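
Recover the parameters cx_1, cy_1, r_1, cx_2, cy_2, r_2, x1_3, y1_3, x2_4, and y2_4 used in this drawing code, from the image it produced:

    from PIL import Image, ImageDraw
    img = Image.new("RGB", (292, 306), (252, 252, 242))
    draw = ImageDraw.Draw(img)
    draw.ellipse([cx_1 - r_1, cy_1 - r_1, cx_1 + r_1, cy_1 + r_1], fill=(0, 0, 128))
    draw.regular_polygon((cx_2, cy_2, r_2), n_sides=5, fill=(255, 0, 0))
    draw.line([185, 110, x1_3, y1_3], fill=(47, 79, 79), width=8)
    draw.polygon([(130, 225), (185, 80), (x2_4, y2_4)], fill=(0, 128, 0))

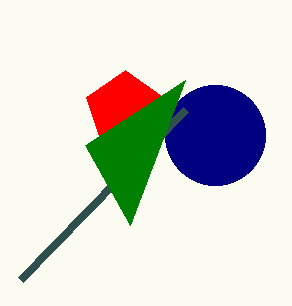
cx_1 = 215, cy_1 = 135, r_1 = 50, cx_2 = 125, cy_2 = 110, r_2 = 40, x1_3 = 20, y1_3 = 280, x2_4 = 85, y2_4 = 145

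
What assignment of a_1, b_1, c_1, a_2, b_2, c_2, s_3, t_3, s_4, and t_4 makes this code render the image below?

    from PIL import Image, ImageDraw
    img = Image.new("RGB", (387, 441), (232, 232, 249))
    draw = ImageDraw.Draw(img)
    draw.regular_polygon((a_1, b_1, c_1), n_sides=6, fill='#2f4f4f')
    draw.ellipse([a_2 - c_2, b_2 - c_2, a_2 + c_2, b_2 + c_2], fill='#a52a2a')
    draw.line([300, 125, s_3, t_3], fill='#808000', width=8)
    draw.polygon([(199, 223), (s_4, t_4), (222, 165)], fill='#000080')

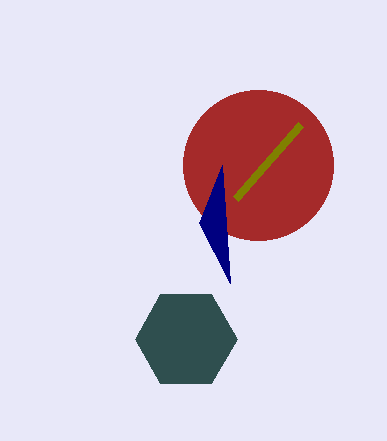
a_1 = 186
b_1 = 339
c_1 = 51
a_2 = 258
b_2 = 165
c_2 = 75
s_3 = 235
t_3 = 199
s_4 = 230
t_4 = 283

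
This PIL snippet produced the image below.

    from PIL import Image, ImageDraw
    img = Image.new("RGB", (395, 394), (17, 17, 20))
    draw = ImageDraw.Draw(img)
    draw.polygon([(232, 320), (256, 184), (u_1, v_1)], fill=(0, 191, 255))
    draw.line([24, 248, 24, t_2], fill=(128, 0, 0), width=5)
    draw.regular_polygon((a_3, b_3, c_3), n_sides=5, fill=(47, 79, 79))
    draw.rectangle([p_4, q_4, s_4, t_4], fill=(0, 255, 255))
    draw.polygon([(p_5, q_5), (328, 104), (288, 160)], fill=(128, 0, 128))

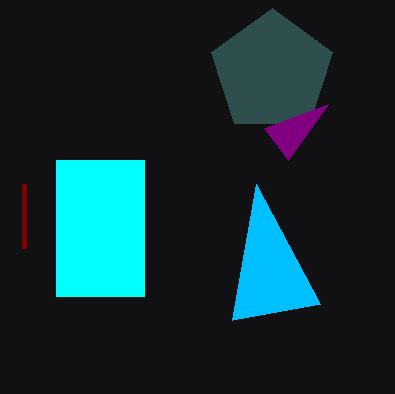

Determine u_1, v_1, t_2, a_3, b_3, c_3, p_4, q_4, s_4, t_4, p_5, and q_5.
u_1 = 320
v_1 = 304
t_2 = 184
a_3 = 272
b_3 = 72
c_3 = 64
p_4 = 56
q_4 = 160
s_4 = 144
t_4 = 296
p_5 = 264
q_5 = 128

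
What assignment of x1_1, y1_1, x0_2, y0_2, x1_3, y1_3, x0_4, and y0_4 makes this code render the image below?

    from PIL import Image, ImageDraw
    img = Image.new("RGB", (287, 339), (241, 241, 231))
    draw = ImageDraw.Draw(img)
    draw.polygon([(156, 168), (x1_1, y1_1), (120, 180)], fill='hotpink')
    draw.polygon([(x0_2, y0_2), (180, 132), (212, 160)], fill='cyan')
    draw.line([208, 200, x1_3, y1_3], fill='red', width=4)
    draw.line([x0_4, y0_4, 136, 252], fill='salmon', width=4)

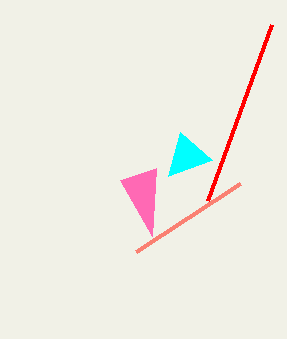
x1_1 = 152
y1_1 = 236
x0_2 = 168
y0_2 = 176
x1_3 = 272
y1_3 = 24
x0_4 = 240
y0_4 = 184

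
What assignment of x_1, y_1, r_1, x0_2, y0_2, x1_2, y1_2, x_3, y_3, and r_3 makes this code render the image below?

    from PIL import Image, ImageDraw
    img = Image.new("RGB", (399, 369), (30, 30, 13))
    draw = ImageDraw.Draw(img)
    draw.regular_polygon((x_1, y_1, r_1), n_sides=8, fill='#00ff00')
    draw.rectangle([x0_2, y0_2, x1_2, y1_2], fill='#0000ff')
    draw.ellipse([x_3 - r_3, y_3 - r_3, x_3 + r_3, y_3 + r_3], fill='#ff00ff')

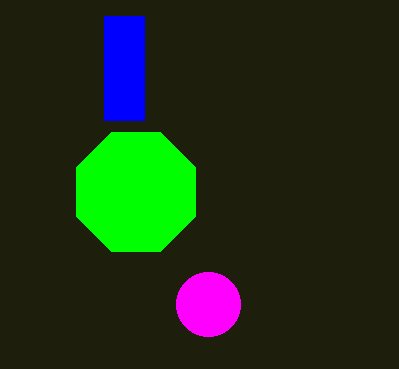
x_1 = 136, y_1 = 192, r_1 = 64, x0_2 = 104, y0_2 = 16, x1_2 = 144, y1_2 = 120, x_3 = 208, y_3 = 304, r_3 = 32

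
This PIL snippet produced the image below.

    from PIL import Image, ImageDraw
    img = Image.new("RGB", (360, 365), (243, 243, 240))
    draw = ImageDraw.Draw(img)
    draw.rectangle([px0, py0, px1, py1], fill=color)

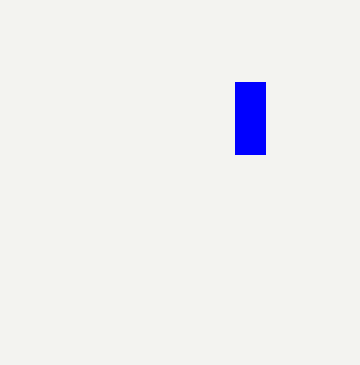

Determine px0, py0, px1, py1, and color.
px0 = 235, py0 = 82, px1 = 265, py1 = 154, color = 'blue'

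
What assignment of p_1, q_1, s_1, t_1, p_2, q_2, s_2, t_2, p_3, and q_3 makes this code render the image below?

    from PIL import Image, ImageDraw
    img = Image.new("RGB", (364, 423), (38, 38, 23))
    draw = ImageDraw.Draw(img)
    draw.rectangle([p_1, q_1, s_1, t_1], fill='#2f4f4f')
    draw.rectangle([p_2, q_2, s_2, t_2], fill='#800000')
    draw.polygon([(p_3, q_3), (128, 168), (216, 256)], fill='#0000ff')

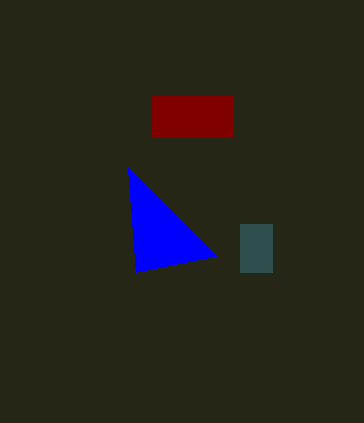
p_1 = 240; q_1 = 224; s_1 = 272; t_1 = 272; p_2 = 152; q_2 = 96; s_2 = 232; t_2 = 136; p_3 = 136; q_3 = 272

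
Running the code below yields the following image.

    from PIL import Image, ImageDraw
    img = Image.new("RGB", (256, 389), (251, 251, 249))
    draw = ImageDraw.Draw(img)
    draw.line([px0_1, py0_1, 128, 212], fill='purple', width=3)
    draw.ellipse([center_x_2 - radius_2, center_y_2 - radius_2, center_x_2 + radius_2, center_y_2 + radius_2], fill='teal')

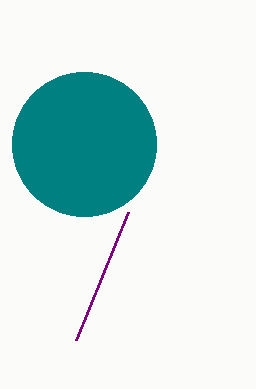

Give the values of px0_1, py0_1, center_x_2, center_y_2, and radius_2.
px0_1 = 76
py0_1 = 340
center_x_2 = 84
center_y_2 = 144
radius_2 = 72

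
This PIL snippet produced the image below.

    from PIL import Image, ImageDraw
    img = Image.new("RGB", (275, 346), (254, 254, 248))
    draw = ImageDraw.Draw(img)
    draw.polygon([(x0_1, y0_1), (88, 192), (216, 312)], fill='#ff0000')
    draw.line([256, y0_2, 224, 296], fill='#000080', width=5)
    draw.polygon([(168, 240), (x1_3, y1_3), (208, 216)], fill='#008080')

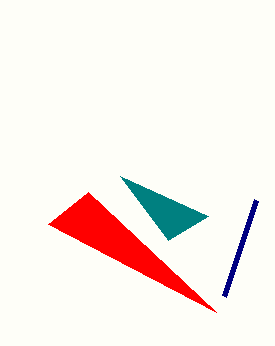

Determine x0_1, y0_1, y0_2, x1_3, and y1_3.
x0_1 = 48, y0_1 = 224, y0_2 = 200, x1_3 = 120, y1_3 = 176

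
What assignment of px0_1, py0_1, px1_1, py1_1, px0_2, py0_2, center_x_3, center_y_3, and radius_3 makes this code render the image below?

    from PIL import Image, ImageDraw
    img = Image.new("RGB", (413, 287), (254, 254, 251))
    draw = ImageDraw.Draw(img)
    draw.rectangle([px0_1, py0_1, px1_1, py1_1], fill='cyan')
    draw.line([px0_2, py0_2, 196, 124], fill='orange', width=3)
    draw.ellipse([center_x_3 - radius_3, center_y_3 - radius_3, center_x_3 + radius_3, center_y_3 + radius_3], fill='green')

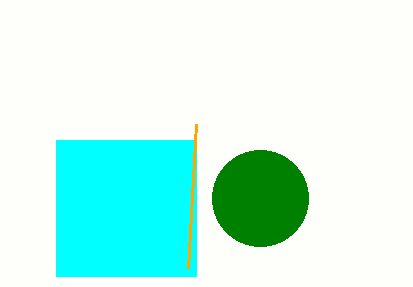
px0_1 = 56
py0_1 = 140
px1_1 = 196
py1_1 = 276
px0_2 = 188
py0_2 = 268
center_x_3 = 260
center_y_3 = 198
radius_3 = 48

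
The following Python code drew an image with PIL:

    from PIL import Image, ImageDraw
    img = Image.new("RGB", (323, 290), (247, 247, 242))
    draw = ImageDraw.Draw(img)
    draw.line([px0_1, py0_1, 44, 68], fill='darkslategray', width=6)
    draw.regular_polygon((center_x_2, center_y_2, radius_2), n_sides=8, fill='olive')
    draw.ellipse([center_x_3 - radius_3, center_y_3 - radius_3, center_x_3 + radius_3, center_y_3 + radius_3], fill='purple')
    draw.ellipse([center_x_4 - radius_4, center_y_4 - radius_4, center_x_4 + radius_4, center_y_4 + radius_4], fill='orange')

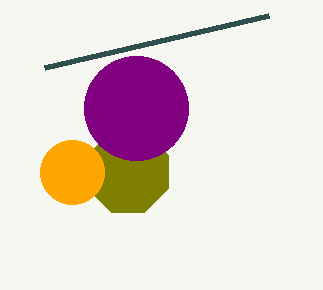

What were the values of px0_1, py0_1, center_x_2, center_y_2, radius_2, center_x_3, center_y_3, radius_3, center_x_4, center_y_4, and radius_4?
px0_1 = 268
py0_1 = 16
center_x_2 = 128
center_y_2 = 172
radius_2 = 44
center_x_3 = 136
center_y_3 = 108
radius_3 = 52
center_x_4 = 72
center_y_4 = 172
radius_4 = 32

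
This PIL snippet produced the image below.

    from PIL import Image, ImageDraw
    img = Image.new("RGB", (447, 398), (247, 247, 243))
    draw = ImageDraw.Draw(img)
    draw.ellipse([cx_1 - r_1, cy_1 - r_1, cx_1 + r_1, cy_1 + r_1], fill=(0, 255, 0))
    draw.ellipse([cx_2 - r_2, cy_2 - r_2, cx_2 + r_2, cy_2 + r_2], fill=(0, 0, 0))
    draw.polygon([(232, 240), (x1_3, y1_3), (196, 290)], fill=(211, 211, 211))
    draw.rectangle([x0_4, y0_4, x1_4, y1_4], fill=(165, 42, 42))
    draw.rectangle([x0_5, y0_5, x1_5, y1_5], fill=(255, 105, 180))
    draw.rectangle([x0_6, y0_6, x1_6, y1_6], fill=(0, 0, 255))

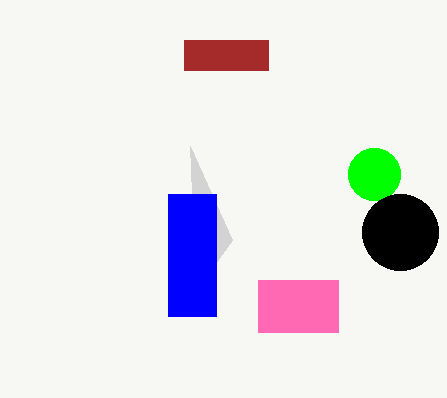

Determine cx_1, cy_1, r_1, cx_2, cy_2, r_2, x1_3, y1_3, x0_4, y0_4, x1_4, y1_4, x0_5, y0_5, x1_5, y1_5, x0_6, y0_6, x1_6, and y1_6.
cx_1 = 374
cy_1 = 174
r_1 = 26
cx_2 = 400
cy_2 = 232
r_2 = 38
x1_3 = 190
y1_3 = 146
x0_4 = 184
y0_4 = 40
x1_4 = 268
y1_4 = 70
x0_5 = 258
y0_5 = 280
x1_5 = 338
y1_5 = 332
x0_6 = 168
y0_6 = 194
x1_6 = 216
y1_6 = 316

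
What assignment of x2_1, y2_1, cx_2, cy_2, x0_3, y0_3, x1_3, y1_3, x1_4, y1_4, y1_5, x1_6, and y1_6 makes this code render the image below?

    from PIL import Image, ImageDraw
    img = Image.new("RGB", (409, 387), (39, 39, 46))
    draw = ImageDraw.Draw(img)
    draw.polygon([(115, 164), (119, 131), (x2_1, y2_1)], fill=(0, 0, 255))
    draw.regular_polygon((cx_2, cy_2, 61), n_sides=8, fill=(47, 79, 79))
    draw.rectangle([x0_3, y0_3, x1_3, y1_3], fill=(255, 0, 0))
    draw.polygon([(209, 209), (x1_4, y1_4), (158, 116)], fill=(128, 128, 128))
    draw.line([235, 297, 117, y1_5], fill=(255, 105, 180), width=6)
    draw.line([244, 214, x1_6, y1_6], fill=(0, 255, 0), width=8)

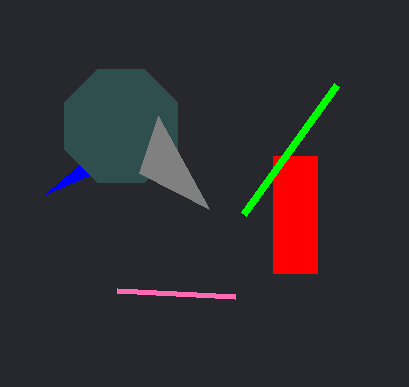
x2_1 = 44
y2_1 = 195
cx_2 = 121
cy_2 = 126
x0_3 = 273
y0_3 = 156
x1_3 = 317
y1_3 = 273
x1_4 = 139
y1_4 = 173
y1_5 = 291
x1_6 = 337
y1_6 = 85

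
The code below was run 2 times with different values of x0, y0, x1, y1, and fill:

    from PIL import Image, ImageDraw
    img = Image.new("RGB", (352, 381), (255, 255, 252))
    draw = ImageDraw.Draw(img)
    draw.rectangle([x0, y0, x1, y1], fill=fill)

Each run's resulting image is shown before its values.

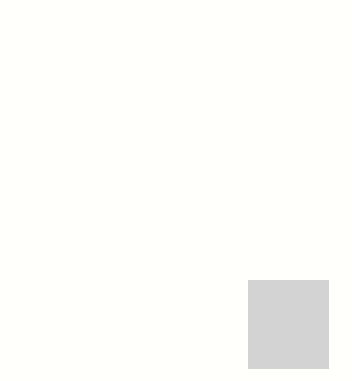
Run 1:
x0 = 248, y0 = 280, x1 = 328, y1 = 368, fill = 'lightgray'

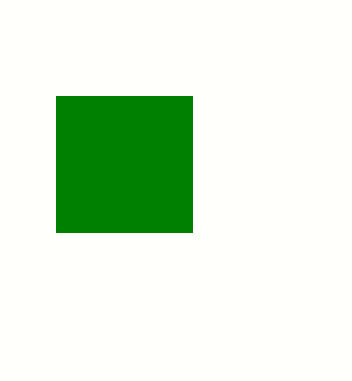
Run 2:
x0 = 56; y0 = 96; x1 = 192; y1 = 232; fill = 'green'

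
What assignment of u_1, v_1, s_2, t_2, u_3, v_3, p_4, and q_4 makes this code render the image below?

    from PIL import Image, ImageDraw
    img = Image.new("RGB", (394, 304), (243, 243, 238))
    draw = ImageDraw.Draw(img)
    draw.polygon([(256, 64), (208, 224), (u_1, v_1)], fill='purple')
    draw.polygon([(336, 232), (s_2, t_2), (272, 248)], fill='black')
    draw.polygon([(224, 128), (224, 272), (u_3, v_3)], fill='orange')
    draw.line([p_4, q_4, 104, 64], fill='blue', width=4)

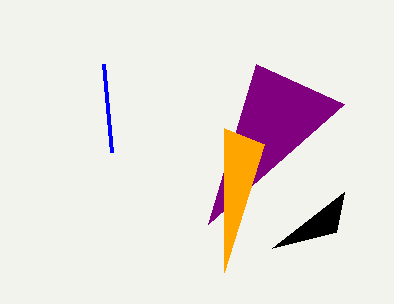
u_1 = 344, v_1 = 104, s_2 = 344, t_2 = 192, u_3 = 264, v_3 = 144, p_4 = 112, q_4 = 152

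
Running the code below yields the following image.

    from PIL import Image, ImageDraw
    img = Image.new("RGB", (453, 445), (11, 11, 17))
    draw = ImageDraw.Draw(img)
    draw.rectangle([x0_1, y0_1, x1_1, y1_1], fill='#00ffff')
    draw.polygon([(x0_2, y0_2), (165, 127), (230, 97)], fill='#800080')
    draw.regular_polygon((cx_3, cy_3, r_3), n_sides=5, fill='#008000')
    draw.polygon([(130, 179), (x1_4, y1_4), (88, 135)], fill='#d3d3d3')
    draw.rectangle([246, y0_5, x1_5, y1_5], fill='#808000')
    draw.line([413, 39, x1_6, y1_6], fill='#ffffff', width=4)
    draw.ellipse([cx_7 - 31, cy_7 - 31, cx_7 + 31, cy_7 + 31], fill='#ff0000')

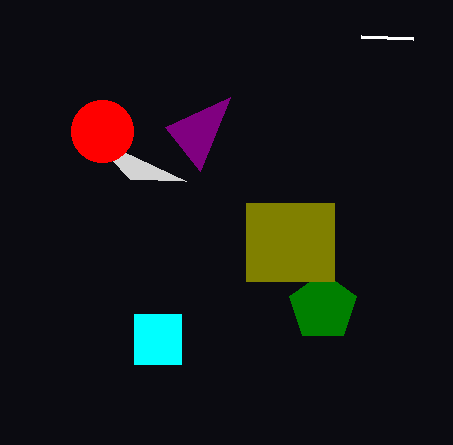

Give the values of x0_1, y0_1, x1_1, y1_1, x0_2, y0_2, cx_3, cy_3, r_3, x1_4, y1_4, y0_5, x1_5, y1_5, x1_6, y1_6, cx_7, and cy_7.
x0_1 = 134
y0_1 = 314
x1_1 = 181
y1_1 = 364
x0_2 = 200
y0_2 = 171
cx_3 = 323
cy_3 = 307
r_3 = 35
x1_4 = 186
y1_4 = 181
y0_5 = 203
x1_5 = 334
y1_5 = 281
x1_6 = 361
y1_6 = 37
cx_7 = 102
cy_7 = 131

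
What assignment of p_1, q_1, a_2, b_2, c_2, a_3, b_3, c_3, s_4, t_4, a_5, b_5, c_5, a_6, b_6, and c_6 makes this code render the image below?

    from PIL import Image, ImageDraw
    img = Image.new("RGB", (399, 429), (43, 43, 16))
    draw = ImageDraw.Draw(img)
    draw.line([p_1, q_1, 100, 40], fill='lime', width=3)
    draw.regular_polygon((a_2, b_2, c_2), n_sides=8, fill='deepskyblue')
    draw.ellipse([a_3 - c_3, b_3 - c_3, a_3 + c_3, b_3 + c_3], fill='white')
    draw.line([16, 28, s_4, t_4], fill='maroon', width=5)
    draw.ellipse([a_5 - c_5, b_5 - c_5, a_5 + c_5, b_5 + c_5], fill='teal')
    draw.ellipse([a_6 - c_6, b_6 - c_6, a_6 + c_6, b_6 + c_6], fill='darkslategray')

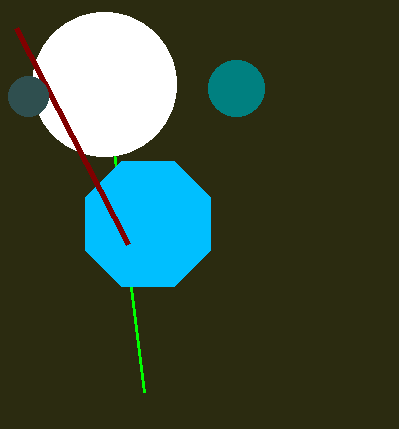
p_1 = 144; q_1 = 392; a_2 = 148; b_2 = 224; c_2 = 68; a_3 = 104; b_3 = 84; c_3 = 72; s_4 = 128; t_4 = 244; a_5 = 236; b_5 = 88; c_5 = 28; a_6 = 28; b_6 = 96; c_6 = 20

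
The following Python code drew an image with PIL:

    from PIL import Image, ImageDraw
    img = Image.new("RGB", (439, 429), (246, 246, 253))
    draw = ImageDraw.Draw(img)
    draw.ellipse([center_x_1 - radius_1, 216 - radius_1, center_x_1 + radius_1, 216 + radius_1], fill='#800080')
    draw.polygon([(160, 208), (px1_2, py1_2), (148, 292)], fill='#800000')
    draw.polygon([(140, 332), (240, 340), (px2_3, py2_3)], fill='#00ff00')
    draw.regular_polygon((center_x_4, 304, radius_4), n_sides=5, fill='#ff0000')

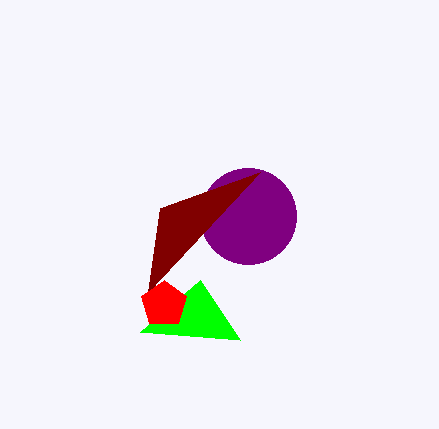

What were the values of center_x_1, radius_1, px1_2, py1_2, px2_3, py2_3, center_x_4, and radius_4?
center_x_1 = 248; radius_1 = 48; px1_2 = 260; py1_2 = 172; px2_3 = 200; py2_3 = 280; center_x_4 = 164; radius_4 = 24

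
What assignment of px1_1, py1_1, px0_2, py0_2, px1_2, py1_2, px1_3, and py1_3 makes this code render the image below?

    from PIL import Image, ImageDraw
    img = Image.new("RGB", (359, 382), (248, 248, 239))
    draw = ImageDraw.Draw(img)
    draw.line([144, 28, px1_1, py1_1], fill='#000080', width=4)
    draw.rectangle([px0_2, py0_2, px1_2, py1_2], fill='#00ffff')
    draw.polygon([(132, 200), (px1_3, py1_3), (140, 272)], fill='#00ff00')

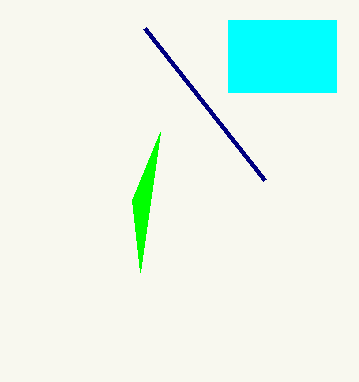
px1_1 = 264
py1_1 = 180
px0_2 = 228
py0_2 = 20
px1_2 = 336
py1_2 = 92
px1_3 = 160
py1_3 = 132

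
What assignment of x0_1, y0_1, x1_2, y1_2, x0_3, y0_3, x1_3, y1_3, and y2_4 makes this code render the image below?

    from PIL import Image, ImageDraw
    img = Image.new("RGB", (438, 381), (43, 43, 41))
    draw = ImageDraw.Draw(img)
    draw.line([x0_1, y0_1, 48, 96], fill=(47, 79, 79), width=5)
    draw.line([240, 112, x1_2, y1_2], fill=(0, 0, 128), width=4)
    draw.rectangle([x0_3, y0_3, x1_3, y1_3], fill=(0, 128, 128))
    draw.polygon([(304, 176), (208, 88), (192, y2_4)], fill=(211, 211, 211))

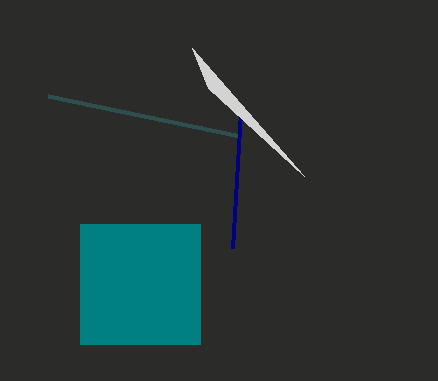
x0_1 = 240
y0_1 = 136
x1_2 = 232
y1_2 = 248
x0_3 = 80
y0_3 = 224
x1_3 = 200
y1_3 = 344
y2_4 = 48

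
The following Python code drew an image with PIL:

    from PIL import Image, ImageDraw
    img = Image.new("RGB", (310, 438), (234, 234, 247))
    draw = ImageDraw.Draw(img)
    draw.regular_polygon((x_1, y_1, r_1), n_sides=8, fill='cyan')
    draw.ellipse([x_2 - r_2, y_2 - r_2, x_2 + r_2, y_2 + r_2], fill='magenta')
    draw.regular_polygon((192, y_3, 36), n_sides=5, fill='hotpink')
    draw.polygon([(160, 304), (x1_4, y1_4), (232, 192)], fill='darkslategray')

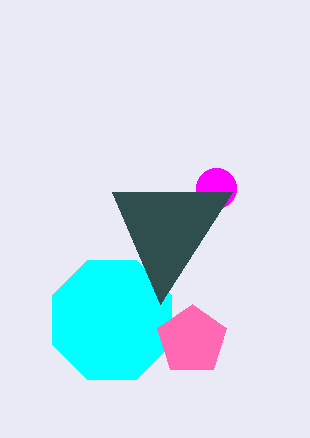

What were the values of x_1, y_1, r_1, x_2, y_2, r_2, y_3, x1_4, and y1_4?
x_1 = 112; y_1 = 320; r_1 = 64; x_2 = 216; y_2 = 188; r_2 = 20; y_3 = 340; x1_4 = 112; y1_4 = 192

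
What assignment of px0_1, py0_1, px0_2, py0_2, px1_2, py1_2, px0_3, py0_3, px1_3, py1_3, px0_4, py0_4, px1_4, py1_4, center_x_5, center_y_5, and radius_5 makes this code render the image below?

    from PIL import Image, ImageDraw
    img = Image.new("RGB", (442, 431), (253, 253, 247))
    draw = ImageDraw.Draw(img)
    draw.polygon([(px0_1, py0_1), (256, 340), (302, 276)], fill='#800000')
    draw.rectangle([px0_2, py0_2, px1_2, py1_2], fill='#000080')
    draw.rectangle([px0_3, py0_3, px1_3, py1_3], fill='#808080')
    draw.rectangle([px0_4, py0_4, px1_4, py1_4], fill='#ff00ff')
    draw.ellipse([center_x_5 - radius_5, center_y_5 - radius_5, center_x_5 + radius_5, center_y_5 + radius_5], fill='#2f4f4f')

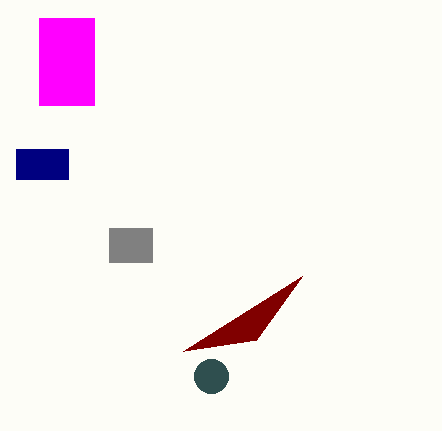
px0_1 = 183, py0_1 = 351, px0_2 = 16, py0_2 = 149, px1_2 = 68, py1_2 = 179, px0_3 = 109, py0_3 = 228, px1_3 = 152, py1_3 = 262, px0_4 = 39, py0_4 = 18, px1_4 = 94, py1_4 = 105, center_x_5 = 211, center_y_5 = 376, radius_5 = 17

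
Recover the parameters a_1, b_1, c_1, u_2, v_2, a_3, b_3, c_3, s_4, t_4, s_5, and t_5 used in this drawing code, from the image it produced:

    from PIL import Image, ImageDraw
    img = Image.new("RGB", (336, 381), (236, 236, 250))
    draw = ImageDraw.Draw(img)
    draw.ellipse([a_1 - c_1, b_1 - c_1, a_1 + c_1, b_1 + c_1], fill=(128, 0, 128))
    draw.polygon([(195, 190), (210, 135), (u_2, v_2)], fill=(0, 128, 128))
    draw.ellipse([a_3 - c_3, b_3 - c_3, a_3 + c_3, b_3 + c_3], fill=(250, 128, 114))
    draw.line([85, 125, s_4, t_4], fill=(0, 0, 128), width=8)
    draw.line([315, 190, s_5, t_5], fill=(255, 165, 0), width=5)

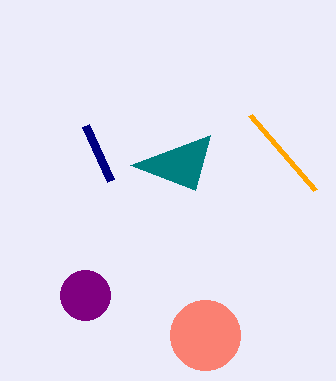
a_1 = 85
b_1 = 295
c_1 = 25
u_2 = 130
v_2 = 165
a_3 = 205
b_3 = 335
c_3 = 35
s_4 = 110
t_4 = 180
s_5 = 250
t_5 = 115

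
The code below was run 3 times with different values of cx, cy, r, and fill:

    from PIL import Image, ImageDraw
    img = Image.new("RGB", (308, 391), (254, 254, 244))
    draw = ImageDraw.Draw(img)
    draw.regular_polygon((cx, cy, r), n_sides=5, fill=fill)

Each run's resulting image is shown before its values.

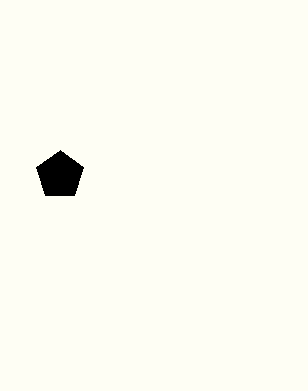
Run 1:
cx = 60, cy = 175, r = 25, fill = 'black'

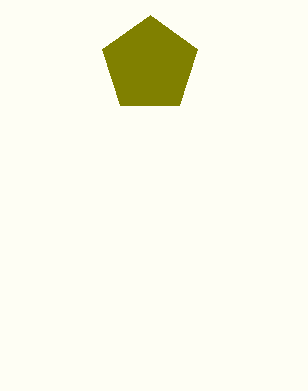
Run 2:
cx = 150, cy = 65, r = 50, fill = 'olive'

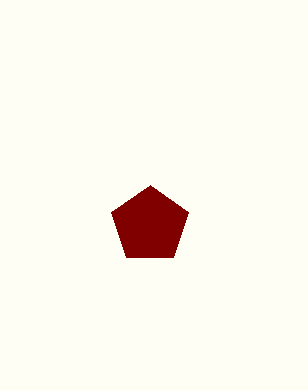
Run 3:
cx = 150
cy = 225
r = 40
fill = 'maroon'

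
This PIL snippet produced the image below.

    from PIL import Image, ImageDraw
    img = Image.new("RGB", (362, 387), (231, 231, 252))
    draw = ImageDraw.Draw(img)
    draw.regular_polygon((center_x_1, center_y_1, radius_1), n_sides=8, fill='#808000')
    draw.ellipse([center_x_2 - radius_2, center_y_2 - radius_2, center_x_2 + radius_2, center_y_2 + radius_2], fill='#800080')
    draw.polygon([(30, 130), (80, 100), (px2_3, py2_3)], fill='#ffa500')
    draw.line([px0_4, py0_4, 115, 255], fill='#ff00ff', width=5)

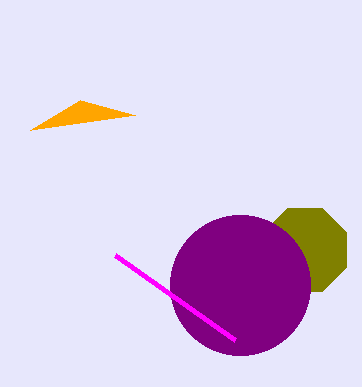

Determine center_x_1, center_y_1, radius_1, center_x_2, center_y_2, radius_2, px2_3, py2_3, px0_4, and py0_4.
center_x_1 = 305; center_y_1 = 250; radius_1 = 45; center_x_2 = 240; center_y_2 = 285; radius_2 = 70; px2_3 = 135; py2_3 = 115; px0_4 = 235; py0_4 = 340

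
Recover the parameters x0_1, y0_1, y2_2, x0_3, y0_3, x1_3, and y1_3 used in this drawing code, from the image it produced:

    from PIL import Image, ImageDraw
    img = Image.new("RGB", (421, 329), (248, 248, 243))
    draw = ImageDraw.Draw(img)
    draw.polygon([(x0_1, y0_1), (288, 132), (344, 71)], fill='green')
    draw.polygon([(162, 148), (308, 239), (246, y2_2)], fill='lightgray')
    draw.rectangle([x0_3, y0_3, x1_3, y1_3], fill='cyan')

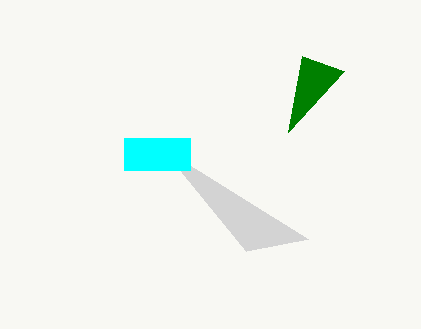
x0_1 = 302
y0_1 = 56
y2_2 = 251
x0_3 = 124
y0_3 = 138
x1_3 = 190
y1_3 = 170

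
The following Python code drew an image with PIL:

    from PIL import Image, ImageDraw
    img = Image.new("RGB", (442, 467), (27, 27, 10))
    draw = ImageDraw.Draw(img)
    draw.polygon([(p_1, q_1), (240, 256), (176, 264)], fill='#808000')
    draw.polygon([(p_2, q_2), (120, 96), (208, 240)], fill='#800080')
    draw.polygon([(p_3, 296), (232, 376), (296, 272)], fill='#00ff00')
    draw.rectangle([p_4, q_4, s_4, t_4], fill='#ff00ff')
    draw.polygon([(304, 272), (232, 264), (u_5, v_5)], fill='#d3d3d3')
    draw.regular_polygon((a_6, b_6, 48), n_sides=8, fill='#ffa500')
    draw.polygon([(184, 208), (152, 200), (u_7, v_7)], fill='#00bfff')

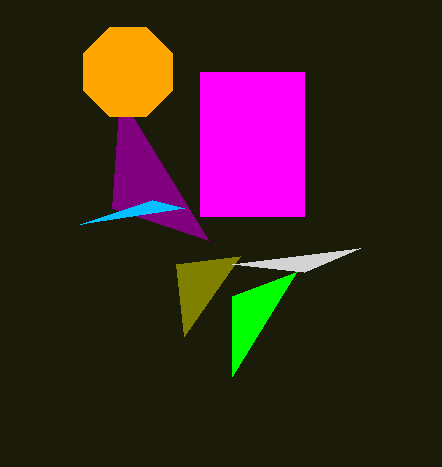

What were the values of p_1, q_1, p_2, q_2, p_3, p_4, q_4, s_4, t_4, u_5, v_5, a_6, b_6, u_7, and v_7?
p_1 = 184
q_1 = 336
p_2 = 112
q_2 = 208
p_3 = 232
p_4 = 200
q_4 = 72
s_4 = 304
t_4 = 216
u_5 = 360
v_5 = 248
a_6 = 128
b_6 = 72
u_7 = 80
v_7 = 224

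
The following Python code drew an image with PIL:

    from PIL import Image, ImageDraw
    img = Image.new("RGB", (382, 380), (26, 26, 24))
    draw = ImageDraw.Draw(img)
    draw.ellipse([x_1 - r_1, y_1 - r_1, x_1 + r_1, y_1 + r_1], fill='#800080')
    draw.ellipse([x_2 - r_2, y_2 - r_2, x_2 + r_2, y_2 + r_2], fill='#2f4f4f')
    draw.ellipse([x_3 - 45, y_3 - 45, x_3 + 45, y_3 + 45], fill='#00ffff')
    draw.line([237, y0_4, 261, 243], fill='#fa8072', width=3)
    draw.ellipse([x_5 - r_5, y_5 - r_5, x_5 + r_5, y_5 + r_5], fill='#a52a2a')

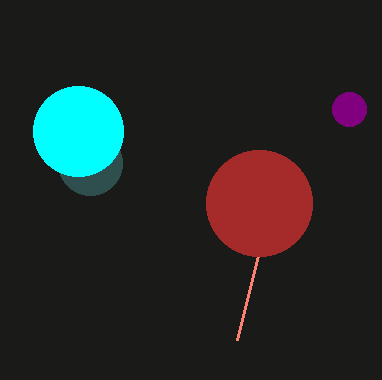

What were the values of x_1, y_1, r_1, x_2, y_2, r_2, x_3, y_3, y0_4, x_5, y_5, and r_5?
x_1 = 349; y_1 = 109; r_1 = 17; x_2 = 90; y_2 = 163; r_2 = 32; x_3 = 78; y_3 = 131; y0_4 = 340; x_5 = 259; y_5 = 203; r_5 = 53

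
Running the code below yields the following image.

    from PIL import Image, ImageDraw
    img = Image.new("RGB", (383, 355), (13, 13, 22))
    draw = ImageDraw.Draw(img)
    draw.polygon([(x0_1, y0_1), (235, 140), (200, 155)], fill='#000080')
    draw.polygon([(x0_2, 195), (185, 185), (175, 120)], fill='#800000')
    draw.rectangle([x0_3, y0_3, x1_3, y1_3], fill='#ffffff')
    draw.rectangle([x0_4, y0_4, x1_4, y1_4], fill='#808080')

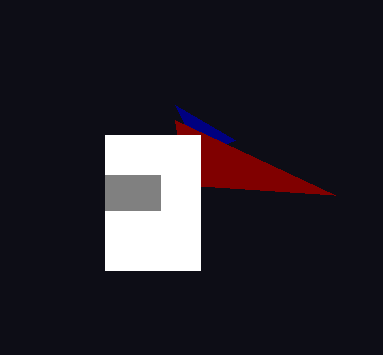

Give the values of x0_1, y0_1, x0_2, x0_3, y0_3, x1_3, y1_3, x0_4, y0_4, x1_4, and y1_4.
x0_1 = 175; y0_1 = 105; x0_2 = 335; x0_3 = 105; y0_3 = 135; x1_3 = 200; y1_3 = 270; x0_4 = 105; y0_4 = 175; x1_4 = 160; y1_4 = 210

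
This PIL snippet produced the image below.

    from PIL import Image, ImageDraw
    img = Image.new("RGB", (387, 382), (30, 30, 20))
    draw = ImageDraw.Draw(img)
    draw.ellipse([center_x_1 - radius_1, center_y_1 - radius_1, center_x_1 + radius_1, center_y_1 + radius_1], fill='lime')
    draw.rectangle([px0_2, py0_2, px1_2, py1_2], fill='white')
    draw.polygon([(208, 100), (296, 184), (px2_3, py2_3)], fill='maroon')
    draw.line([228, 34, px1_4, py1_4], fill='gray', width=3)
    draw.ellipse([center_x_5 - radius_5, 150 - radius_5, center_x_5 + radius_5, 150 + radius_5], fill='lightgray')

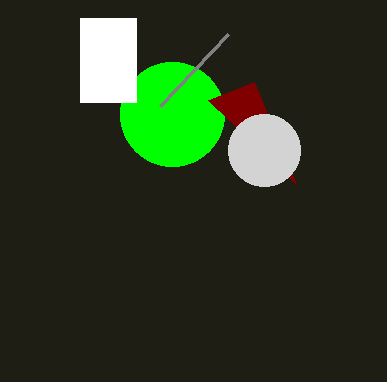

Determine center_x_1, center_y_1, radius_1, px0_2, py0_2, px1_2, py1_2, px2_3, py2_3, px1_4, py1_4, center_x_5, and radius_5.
center_x_1 = 172, center_y_1 = 114, radius_1 = 52, px0_2 = 80, py0_2 = 18, px1_2 = 136, py1_2 = 102, px2_3 = 254, py2_3 = 82, px1_4 = 160, py1_4 = 106, center_x_5 = 264, radius_5 = 36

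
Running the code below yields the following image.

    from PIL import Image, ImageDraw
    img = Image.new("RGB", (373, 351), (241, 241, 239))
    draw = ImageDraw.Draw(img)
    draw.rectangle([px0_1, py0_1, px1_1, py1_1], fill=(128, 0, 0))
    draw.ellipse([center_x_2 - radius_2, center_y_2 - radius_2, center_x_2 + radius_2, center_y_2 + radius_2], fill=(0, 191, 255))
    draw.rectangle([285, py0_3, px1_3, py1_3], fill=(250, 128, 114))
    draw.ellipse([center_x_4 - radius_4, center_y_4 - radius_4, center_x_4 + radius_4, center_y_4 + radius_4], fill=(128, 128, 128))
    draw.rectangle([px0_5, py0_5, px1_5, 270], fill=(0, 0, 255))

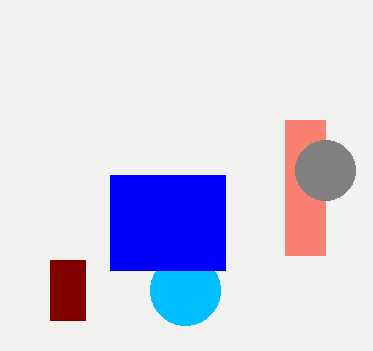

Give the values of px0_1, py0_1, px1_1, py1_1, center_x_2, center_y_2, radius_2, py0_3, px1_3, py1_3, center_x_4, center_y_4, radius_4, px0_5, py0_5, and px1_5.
px0_1 = 50
py0_1 = 260
px1_1 = 85
py1_1 = 320
center_x_2 = 185
center_y_2 = 290
radius_2 = 35
py0_3 = 120
px1_3 = 325
py1_3 = 255
center_x_4 = 325
center_y_4 = 170
radius_4 = 30
px0_5 = 110
py0_5 = 175
px1_5 = 225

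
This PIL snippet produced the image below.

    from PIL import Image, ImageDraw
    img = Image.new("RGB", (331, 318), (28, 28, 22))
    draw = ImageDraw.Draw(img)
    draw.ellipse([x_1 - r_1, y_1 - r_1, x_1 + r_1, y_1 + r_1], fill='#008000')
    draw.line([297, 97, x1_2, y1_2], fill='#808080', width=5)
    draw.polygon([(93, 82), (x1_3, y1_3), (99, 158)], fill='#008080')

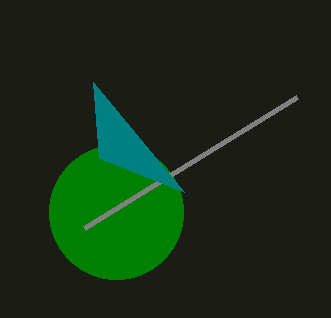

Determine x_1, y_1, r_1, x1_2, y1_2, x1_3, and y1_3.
x_1 = 116, y_1 = 212, r_1 = 67, x1_2 = 84, y1_2 = 228, x1_3 = 184, y1_3 = 192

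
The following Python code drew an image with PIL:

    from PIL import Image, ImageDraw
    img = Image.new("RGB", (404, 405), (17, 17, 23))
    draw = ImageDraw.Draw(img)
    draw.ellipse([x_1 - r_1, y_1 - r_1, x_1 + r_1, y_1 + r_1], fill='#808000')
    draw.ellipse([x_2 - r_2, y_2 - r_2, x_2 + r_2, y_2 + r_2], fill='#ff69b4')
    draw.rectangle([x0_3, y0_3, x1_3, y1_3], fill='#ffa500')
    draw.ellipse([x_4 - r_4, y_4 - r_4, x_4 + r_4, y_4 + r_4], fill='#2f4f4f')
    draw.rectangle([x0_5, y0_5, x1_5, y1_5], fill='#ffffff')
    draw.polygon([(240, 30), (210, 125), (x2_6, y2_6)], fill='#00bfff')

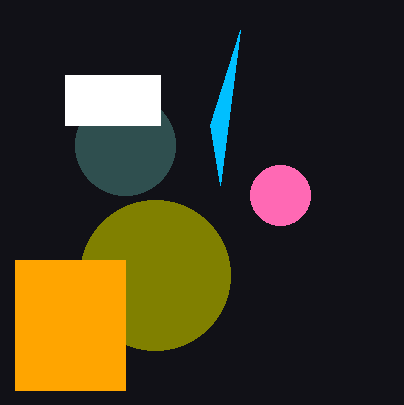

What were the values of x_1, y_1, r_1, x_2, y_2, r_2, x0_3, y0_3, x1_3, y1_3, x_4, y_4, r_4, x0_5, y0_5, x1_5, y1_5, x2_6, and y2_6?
x_1 = 155, y_1 = 275, r_1 = 75, x_2 = 280, y_2 = 195, r_2 = 30, x0_3 = 15, y0_3 = 260, x1_3 = 125, y1_3 = 390, x_4 = 125, y_4 = 145, r_4 = 50, x0_5 = 65, y0_5 = 75, x1_5 = 160, y1_5 = 125, x2_6 = 220, y2_6 = 185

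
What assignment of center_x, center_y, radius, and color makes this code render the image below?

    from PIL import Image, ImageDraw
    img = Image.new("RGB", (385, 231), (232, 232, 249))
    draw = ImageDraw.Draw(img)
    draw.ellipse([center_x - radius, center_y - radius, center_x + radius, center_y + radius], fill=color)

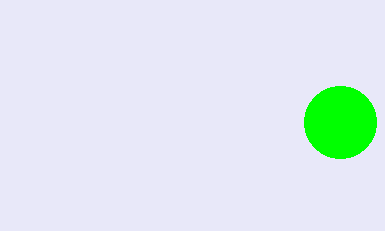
center_x = 340
center_y = 122
radius = 36
color = 'lime'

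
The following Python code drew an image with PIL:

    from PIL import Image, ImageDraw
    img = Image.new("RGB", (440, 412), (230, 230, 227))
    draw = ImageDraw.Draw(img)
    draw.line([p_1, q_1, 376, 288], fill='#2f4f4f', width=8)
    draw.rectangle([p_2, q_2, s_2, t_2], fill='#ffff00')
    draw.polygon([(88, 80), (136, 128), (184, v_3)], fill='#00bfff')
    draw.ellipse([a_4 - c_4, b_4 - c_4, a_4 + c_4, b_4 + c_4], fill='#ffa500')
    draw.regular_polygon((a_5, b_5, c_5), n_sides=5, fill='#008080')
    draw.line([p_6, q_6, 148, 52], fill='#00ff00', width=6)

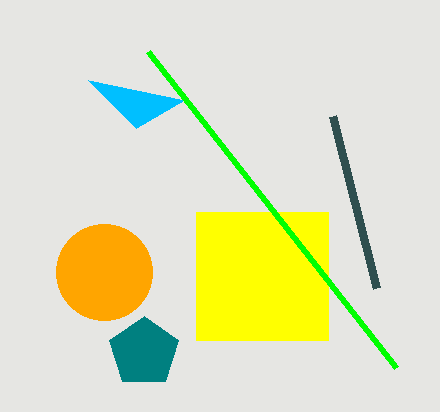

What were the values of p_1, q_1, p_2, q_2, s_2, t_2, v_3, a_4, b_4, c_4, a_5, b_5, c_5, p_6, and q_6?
p_1 = 332
q_1 = 116
p_2 = 196
q_2 = 212
s_2 = 328
t_2 = 340
v_3 = 100
a_4 = 104
b_4 = 272
c_4 = 48
a_5 = 144
b_5 = 352
c_5 = 36
p_6 = 396
q_6 = 368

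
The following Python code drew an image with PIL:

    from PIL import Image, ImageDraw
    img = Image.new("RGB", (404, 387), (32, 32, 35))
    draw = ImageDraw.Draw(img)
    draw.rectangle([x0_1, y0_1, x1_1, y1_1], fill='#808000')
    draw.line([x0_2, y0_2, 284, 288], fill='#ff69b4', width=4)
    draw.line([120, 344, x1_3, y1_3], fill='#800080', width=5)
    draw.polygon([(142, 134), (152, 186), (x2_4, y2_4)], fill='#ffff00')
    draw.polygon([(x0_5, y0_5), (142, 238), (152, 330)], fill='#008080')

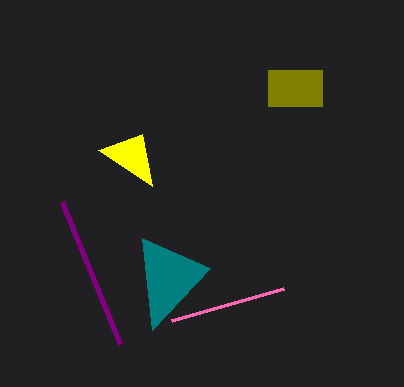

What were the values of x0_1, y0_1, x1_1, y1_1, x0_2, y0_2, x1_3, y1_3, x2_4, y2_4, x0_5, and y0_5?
x0_1 = 268
y0_1 = 70
x1_1 = 322
y1_1 = 106
x0_2 = 172
y0_2 = 320
x1_3 = 62
y1_3 = 202
x2_4 = 98
y2_4 = 150
x0_5 = 210
y0_5 = 268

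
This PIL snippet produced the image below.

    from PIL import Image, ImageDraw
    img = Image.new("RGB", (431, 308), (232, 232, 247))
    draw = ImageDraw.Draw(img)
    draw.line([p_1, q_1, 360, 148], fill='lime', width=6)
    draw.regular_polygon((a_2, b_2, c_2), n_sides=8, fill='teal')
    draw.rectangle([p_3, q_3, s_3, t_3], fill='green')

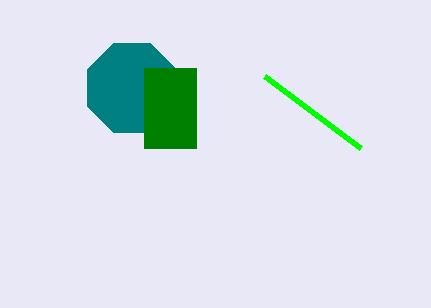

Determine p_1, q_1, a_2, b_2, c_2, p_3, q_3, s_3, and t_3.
p_1 = 264
q_1 = 76
a_2 = 132
b_2 = 88
c_2 = 48
p_3 = 144
q_3 = 68
s_3 = 196
t_3 = 148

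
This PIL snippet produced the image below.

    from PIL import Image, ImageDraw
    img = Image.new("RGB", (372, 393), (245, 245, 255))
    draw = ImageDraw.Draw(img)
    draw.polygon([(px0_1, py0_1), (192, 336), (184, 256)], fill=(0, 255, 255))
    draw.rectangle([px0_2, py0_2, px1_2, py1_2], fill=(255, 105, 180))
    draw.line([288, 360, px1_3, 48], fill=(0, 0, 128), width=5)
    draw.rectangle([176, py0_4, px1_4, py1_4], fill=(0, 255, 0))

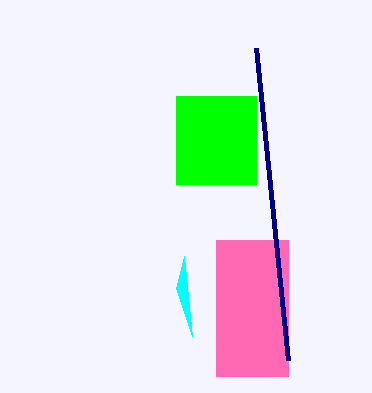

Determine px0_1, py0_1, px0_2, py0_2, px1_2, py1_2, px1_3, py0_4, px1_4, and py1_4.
px0_1 = 176, py0_1 = 288, px0_2 = 216, py0_2 = 240, px1_2 = 288, py1_2 = 376, px1_3 = 256, py0_4 = 96, px1_4 = 256, py1_4 = 184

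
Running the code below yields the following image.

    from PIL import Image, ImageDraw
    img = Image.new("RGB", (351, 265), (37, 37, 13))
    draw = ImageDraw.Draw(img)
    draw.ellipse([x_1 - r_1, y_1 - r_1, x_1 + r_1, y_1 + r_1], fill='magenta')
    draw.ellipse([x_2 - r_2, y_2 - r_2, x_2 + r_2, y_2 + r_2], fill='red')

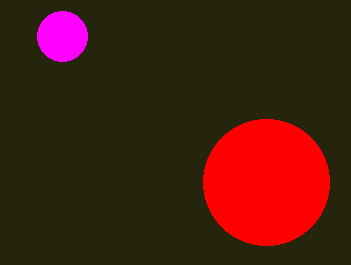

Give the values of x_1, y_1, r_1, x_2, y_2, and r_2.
x_1 = 62, y_1 = 36, r_1 = 25, x_2 = 266, y_2 = 182, r_2 = 63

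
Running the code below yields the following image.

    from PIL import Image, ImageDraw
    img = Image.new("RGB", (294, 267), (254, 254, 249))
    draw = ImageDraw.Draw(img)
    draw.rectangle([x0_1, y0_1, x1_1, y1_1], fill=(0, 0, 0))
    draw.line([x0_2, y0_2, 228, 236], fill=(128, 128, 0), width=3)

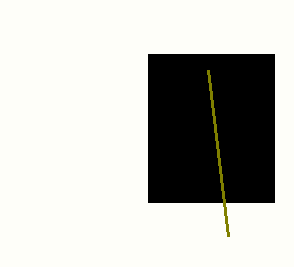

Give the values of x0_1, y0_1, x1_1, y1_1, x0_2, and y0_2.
x0_1 = 148; y0_1 = 54; x1_1 = 274; y1_1 = 202; x0_2 = 208; y0_2 = 70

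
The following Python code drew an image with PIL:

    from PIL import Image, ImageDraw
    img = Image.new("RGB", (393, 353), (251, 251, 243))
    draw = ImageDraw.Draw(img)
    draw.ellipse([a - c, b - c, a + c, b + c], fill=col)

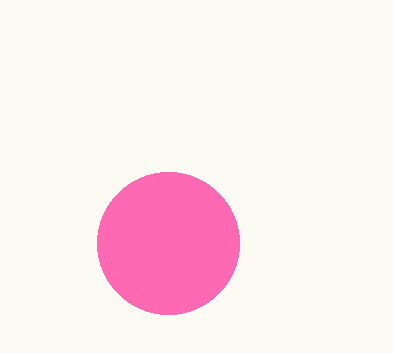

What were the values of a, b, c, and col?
a = 168
b = 243
c = 71
col = 'hotpink'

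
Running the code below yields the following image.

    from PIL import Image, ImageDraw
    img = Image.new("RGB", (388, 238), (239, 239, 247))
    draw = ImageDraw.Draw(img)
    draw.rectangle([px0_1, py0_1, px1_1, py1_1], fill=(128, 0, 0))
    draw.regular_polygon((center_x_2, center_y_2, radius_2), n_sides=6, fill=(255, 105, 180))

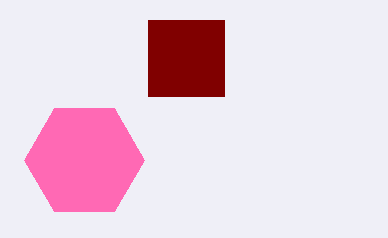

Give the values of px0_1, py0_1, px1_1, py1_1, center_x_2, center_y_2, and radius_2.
px0_1 = 148; py0_1 = 20; px1_1 = 224; py1_1 = 96; center_x_2 = 84; center_y_2 = 160; radius_2 = 60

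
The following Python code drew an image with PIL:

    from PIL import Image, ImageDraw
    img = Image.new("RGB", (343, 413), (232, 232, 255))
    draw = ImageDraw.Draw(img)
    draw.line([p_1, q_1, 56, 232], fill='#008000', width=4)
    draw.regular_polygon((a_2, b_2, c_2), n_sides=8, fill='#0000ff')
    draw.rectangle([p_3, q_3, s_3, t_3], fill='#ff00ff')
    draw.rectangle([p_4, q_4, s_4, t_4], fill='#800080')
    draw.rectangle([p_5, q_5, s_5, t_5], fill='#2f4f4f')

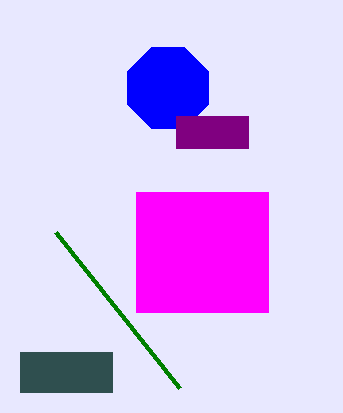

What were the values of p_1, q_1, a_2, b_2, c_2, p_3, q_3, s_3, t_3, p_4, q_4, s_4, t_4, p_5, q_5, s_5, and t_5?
p_1 = 180
q_1 = 388
a_2 = 168
b_2 = 88
c_2 = 44
p_3 = 136
q_3 = 192
s_3 = 268
t_3 = 312
p_4 = 176
q_4 = 116
s_4 = 248
t_4 = 148
p_5 = 20
q_5 = 352
s_5 = 112
t_5 = 392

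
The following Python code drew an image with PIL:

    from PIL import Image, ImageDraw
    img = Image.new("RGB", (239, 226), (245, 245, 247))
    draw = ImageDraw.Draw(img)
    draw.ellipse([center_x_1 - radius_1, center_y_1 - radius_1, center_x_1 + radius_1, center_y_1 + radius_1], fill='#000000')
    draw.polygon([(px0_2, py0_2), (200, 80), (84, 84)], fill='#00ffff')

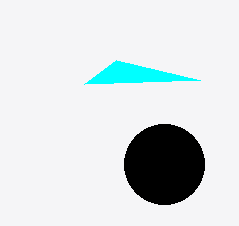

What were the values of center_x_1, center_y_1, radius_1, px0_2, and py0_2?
center_x_1 = 164; center_y_1 = 164; radius_1 = 40; px0_2 = 116; py0_2 = 60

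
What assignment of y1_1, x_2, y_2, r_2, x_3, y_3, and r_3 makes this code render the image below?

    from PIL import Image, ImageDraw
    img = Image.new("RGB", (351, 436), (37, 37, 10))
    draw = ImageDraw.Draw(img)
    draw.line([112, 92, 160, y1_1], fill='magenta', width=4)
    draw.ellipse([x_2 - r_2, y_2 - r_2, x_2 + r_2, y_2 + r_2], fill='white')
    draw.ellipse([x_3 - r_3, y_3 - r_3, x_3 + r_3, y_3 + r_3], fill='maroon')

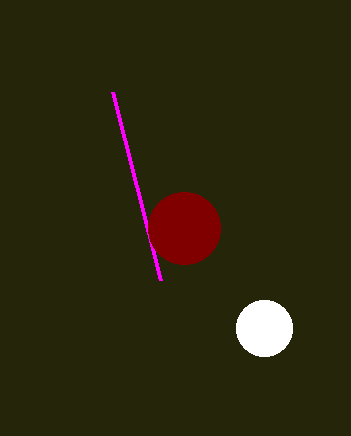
y1_1 = 280; x_2 = 264; y_2 = 328; r_2 = 28; x_3 = 184; y_3 = 228; r_3 = 36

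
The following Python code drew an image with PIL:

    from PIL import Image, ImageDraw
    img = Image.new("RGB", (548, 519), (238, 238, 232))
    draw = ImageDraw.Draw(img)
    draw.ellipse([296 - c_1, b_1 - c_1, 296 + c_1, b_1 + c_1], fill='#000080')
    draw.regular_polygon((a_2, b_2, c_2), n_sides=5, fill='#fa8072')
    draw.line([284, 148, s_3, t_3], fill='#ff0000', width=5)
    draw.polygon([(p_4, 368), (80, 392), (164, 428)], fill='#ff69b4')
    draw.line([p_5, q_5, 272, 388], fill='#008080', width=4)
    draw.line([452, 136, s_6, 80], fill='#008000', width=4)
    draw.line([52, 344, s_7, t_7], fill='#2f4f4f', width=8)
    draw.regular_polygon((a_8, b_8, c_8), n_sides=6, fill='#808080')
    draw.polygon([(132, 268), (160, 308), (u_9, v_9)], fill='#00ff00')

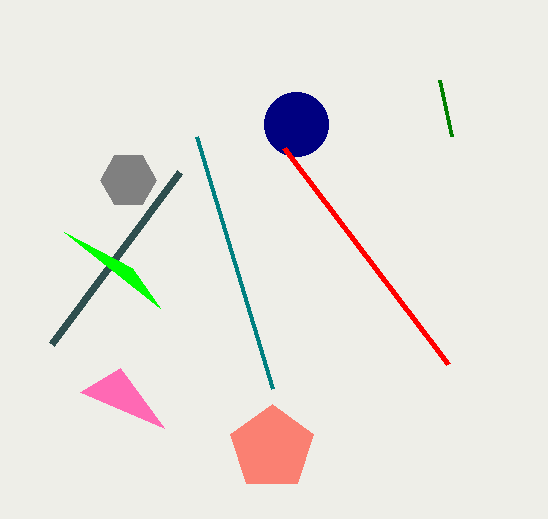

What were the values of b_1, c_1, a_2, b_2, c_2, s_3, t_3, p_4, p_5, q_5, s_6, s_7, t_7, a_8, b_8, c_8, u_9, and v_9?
b_1 = 124
c_1 = 32
a_2 = 272
b_2 = 448
c_2 = 44
s_3 = 448
t_3 = 364
p_4 = 120
p_5 = 196
q_5 = 136
s_6 = 440
s_7 = 180
t_7 = 172
a_8 = 128
b_8 = 180
c_8 = 28
u_9 = 64
v_9 = 232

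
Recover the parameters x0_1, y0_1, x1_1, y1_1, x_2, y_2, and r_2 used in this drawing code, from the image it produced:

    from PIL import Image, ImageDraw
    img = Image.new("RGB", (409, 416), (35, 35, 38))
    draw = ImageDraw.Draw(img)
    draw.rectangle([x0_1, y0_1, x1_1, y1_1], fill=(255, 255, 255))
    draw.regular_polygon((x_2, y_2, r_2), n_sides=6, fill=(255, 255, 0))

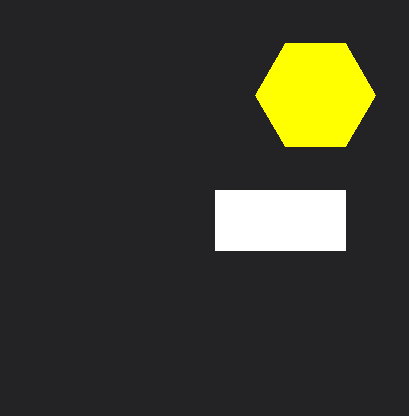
x0_1 = 215, y0_1 = 190, x1_1 = 345, y1_1 = 250, x_2 = 315, y_2 = 95, r_2 = 60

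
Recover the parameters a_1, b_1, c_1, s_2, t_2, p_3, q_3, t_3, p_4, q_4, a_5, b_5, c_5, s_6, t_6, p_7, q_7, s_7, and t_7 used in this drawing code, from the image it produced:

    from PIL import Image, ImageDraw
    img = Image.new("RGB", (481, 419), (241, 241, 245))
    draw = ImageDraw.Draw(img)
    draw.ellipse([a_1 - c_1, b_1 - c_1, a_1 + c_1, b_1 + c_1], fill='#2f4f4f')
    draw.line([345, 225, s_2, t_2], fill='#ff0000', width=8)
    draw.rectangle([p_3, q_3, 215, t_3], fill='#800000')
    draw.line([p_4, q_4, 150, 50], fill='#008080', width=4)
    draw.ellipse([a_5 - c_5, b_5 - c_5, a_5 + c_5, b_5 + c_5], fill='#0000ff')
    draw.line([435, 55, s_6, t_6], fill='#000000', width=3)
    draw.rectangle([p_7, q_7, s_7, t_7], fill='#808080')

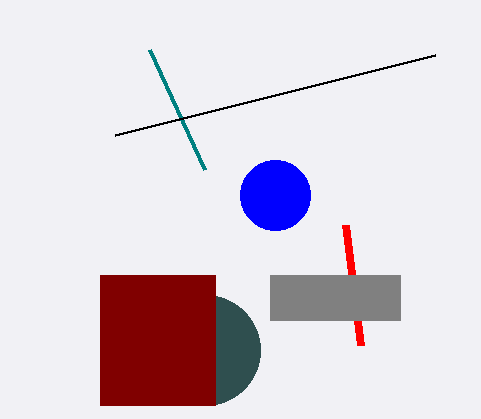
a_1 = 205
b_1 = 350
c_1 = 55
s_2 = 360
t_2 = 345
p_3 = 100
q_3 = 275
t_3 = 405
p_4 = 205
q_4 = 170
a_5 = 275
b_5 = 195
c_5 = 35
s_6 = 115
t_6 = 135
p_7 = 270
q_7 = 275
s_7 = 400
t_7 = 320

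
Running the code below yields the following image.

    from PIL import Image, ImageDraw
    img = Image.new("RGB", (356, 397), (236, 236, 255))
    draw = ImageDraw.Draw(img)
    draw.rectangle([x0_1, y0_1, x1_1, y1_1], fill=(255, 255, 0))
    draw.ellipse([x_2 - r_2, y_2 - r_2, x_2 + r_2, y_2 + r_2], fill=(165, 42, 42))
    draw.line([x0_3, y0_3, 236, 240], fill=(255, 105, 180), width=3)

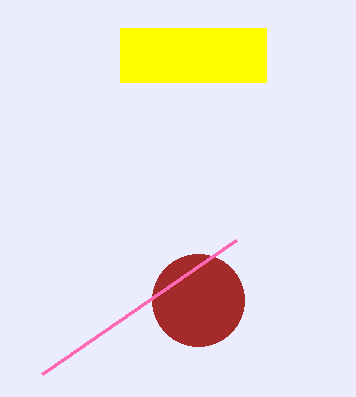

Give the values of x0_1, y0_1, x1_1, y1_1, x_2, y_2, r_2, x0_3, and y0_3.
x0_1 = 120, y0_1 = 28, x1_1 = 266, y1_1 = 82, x_2 = 198, y_2 = 300, r_2 = 46, x0_3 = 42, y0_3 = 374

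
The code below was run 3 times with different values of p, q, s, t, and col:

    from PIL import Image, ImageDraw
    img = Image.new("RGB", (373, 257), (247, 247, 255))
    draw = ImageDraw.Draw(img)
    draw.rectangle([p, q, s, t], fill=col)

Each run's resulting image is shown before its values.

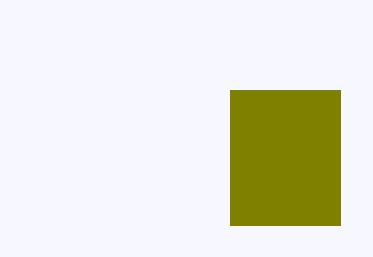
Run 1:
p = 230, q = 90, s = 340, t = 225, col = 'olive'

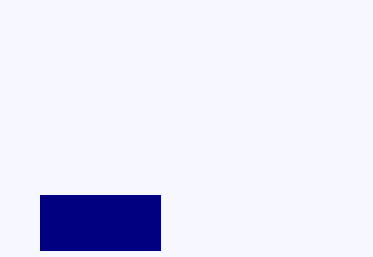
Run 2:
p = 40; q = 195; s = 160; t = 250; col = 'navy'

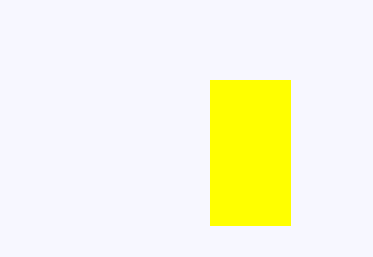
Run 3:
p = 210
q = 80
s = 290
t = 225
col = 'yellow'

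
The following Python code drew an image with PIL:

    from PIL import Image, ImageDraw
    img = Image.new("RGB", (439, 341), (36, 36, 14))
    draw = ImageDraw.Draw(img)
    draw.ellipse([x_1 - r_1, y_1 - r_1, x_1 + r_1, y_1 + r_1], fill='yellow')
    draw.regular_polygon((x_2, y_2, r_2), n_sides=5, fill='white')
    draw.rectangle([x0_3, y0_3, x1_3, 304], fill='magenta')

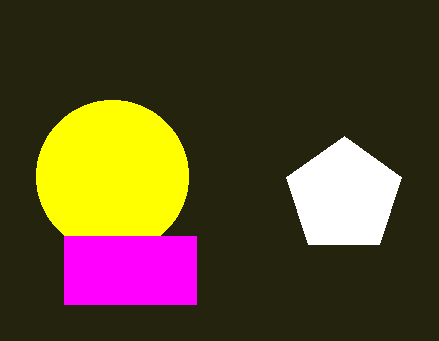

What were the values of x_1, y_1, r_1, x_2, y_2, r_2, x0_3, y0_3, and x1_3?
x_1 = 112; y_1 = 176; r_1 = 76; x_2 = 344; y_2 = 196; r_2 = 60; x0_3 = 64; y0_3 = 236; x1_3 = 196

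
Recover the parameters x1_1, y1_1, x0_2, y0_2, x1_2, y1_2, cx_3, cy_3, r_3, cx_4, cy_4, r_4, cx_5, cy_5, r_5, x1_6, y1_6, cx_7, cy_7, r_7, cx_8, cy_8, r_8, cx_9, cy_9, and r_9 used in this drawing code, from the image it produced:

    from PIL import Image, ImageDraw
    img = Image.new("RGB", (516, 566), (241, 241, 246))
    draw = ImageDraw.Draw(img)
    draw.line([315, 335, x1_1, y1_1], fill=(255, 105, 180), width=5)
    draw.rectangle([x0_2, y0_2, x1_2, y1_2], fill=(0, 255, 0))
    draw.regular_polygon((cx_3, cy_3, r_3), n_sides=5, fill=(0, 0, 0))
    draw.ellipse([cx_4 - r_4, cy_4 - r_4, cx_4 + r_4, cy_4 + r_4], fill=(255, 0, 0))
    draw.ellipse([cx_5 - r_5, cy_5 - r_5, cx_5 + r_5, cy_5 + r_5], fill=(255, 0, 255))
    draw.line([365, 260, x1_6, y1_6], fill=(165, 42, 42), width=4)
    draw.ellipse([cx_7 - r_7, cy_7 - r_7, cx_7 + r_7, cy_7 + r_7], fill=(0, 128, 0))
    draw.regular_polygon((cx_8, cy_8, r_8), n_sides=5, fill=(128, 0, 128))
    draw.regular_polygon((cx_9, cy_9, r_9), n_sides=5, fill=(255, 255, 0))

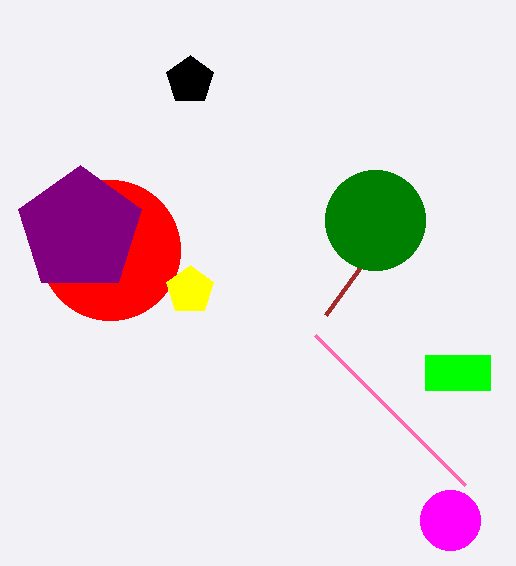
x1_1 = 465; y1_1 = 485; x0_2 = 425; y0_2 = 355; x1_2 = 490; y1_2 = 390; cx_3 = 190; cy_3 = 80; r_3 = 25; cx_4 = 110; cy_4 = 250; r_4 = 70; cx_5 = 450; cy_5 = 520; r_5 = 30; x1_6 = 325; y1_6 = 315; cx_7 = 375; cy_7 = 220; r_7 = 50; cx_8 = 80; cy_8 = 230; r_8 = 65; cx_9 = 190; cy_9 = 290; r_9 = 25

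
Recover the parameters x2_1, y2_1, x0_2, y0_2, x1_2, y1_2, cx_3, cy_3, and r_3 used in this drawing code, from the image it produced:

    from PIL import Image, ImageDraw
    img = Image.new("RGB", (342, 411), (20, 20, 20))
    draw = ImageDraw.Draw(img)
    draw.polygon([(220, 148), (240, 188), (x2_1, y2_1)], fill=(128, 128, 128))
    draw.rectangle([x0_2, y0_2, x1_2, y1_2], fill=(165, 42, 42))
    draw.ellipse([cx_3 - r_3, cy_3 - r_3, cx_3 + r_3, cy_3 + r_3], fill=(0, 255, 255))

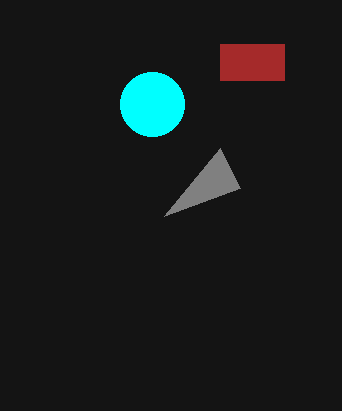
x2_1 = 164; y2_1 = 216; x0_2 = 220; y0_2 = 44; x1_2 = 284; y1_2 = 80; cx_3 = 152; cy_3 = 104; r_3 = 32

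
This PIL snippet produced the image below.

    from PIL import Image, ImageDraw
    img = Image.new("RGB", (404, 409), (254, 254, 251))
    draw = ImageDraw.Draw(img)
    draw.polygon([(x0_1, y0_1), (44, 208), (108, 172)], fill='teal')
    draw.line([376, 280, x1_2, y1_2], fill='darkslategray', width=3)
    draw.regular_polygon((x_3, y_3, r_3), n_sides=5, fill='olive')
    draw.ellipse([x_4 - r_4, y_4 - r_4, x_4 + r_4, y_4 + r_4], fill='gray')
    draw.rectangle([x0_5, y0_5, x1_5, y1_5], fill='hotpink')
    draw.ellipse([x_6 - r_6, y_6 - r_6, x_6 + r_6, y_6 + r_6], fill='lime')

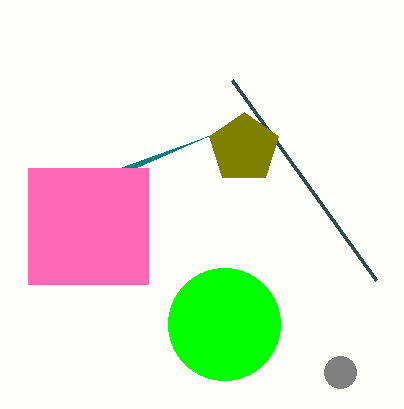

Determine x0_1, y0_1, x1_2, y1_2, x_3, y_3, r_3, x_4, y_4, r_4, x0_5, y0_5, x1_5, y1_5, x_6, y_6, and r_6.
x0_1 = 208, y0_1 = 136, x1_2 = 232, y1_2 = 80, x_3 = 244, y_3 = 148, r_3 = 36, x_4 = 340, y_4 = 372, r_4 = 16, x0_5 = 28, y0_5 = 168, x1_5 = 148, y1_5 = 284, x_6 = 224, y_6 = 324, r_6 = 56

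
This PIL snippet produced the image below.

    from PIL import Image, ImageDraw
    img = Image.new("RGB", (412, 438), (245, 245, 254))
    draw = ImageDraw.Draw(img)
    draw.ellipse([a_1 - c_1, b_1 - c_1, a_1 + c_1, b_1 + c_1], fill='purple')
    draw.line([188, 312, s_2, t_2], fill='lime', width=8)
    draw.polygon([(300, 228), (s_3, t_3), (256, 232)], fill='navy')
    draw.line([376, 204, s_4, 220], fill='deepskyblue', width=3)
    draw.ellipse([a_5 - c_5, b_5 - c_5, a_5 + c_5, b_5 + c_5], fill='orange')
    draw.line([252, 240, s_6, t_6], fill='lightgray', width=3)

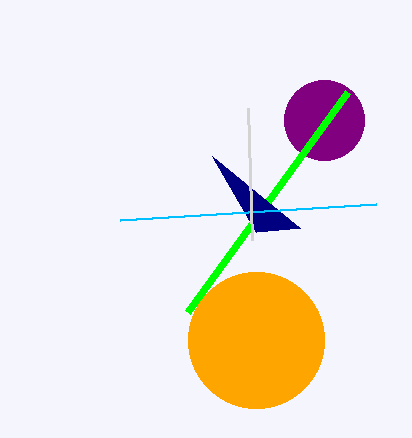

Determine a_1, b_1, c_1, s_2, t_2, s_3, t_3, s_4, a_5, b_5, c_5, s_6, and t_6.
a_1 = 324; b_1 = 120; c_1 = 40; s_2 = 348; t_2 = 92; s_3 = 212; t_3 = 156; s_4 = 120; a_5 = 256; b_5 = 340; c_5 = 68; s_6 = 248; t_6 = 108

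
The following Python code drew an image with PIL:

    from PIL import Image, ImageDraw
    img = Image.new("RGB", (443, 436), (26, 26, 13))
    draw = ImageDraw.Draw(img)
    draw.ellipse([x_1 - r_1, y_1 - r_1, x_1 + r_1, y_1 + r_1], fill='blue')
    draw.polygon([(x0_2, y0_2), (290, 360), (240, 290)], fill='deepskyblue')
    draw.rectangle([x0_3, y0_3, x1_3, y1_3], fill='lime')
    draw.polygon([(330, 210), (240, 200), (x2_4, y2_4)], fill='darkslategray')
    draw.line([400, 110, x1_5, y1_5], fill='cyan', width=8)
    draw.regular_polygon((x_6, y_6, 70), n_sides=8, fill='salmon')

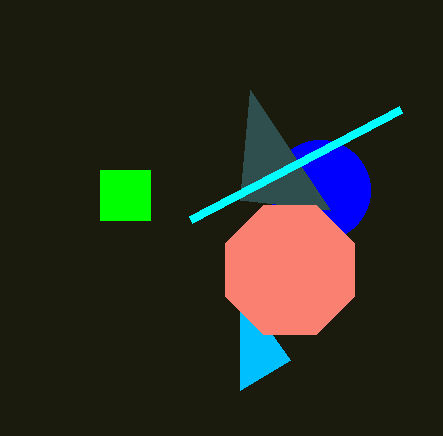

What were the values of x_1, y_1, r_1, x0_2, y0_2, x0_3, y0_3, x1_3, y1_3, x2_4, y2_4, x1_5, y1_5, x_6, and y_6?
x_1 = 320; y_1 = 190; r_1 = 50; x0_2 = 240; y0_2 = 390; x0_3 = 100; y0_3 = 170; x1_3 = 150; y1_3 = 220; x2_4 = 250; y2_4 = 90; x1_5 = 190; y1_5 = 220; x_6 = 290; y_6 = 270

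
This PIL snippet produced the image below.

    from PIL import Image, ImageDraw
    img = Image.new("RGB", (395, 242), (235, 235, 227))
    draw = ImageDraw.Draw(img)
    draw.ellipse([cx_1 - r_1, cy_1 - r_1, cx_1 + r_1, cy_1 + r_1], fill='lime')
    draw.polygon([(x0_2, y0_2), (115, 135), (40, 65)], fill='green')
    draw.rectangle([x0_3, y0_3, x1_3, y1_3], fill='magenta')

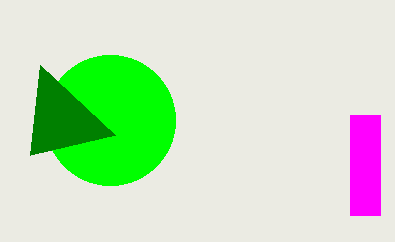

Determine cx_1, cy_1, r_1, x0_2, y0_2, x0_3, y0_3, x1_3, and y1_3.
cx_1 = 110, cy_1 = 120, r_1 = 65, x0_2 = 30, y0_2 = 155, x0_3 = 350, y0_3 = 115, x1_3 = 380, y1_3 = 215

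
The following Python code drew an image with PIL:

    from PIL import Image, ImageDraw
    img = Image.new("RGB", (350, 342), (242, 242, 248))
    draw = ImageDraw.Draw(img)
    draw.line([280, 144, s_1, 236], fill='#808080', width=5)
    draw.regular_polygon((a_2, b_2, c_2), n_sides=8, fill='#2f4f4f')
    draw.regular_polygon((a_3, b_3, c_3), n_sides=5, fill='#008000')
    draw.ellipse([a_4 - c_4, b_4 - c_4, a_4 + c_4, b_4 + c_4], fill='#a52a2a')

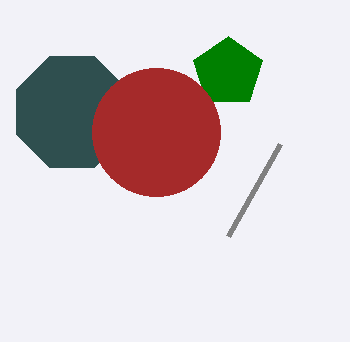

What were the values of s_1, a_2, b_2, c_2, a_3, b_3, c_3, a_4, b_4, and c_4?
s_1 = 228; a_2 = 72; b_2 = 112; c_2 = 60; a_3 = 228; b_3 = 72; c_3 = 36; a_4 = 156; b_4 = 132; c_4 = 64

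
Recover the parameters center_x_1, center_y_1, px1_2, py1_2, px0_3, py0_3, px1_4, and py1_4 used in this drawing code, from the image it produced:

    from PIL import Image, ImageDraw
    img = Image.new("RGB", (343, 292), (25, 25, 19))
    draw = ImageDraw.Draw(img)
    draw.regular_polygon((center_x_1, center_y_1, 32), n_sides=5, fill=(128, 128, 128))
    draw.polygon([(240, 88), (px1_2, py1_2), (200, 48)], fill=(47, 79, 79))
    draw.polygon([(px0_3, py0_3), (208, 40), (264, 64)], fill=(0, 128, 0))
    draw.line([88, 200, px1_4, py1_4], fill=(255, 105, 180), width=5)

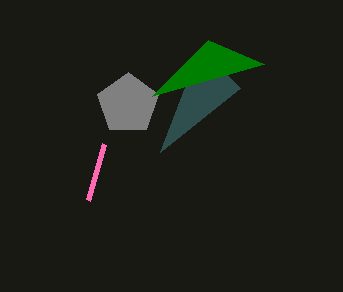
center_x_1 = 128; center_y_1 = 104; px1_2 = 160; py1_2 = 152; px0_3 = 152; py0_3 = 96; px1_4 = 104; py1_4 = 144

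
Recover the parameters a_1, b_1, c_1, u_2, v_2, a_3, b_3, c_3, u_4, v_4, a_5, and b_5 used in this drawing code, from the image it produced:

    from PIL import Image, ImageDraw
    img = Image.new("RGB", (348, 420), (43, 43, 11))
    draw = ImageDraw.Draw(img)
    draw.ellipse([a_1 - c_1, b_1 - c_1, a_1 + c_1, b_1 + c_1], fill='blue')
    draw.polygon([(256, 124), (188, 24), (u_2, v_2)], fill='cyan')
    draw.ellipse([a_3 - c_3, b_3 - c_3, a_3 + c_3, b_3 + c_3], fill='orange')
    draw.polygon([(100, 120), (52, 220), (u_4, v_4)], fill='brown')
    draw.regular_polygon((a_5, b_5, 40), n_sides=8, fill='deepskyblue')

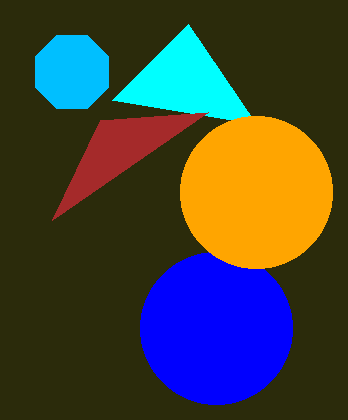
a_1 = 216, b_1 = 328, c_1 = 76, u_2 = 112, v_2 = 100, a_3 = 256, b_3 = 192, c_3 = 76, u_4 = 208, v_4 = 112, a_5 = 72, b_5 = 72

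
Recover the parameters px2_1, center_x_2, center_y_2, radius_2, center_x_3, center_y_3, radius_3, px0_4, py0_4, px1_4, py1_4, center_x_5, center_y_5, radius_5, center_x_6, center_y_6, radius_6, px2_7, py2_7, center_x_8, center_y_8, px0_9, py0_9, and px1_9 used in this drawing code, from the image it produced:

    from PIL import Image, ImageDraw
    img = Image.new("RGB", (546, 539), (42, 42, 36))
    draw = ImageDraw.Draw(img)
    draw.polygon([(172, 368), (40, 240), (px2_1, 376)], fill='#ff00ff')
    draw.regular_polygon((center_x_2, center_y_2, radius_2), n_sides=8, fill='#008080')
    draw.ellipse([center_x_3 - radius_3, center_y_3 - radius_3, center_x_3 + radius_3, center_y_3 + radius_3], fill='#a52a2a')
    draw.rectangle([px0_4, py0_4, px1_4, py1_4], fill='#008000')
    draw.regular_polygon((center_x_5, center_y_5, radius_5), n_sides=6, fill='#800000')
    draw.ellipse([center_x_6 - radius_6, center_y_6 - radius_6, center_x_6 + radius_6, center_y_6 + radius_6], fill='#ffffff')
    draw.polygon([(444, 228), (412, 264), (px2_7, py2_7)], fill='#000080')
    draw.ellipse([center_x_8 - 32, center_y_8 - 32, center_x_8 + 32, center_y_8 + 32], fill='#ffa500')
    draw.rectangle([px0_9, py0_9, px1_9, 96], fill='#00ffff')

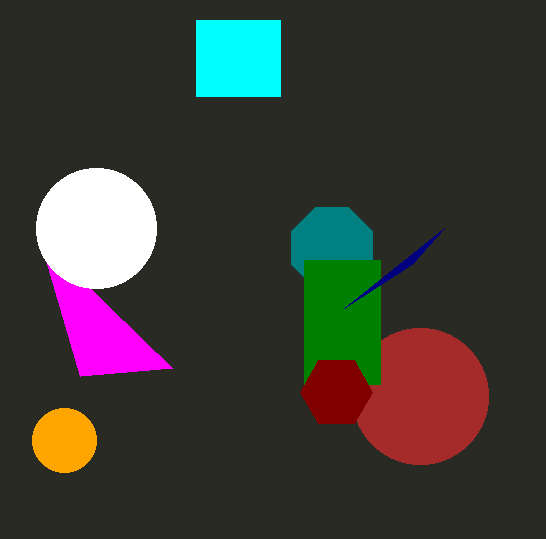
px2_1 = 80, center_x_2 = 332, center_y_2 = 248, radius_2 = 44, center_x_3 = 420, center_y_3 = 396, radius_3 = 68, px0_4 = 304, py0_4 = 260, px1_4 = 380, py1_4 = 384, center_x_5 = 336, center_y_5 = 392, radius_5 = 36, center_x_6 = 96, center_y_6 = 228, radius_6 = 60, px2_7 = 344, py2_7 = 308, center_x_8 = 64, center_y_8 = 440, px0_9 = 196, py0_9 = 20, px1_9 = 280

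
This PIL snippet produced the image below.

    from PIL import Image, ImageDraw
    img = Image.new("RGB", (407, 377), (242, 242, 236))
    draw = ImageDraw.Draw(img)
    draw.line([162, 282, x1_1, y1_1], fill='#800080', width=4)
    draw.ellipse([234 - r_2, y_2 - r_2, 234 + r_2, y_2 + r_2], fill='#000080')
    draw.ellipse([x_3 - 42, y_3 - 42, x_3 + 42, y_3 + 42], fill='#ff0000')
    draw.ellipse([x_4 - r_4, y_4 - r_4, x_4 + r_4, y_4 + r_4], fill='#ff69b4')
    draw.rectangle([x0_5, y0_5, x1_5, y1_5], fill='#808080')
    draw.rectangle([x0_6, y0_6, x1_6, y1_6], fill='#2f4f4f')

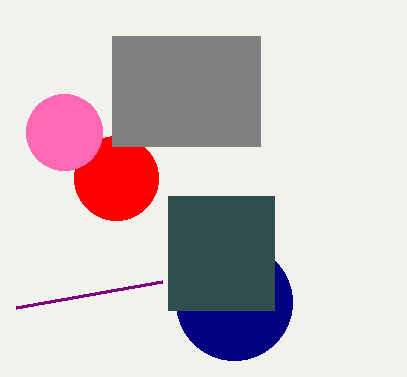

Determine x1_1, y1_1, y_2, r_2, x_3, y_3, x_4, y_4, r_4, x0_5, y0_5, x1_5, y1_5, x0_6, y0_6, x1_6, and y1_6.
x1_1 = 16
y1_1 = 308
y_2 = 302
r_2 = 58
x_3 = 116
y_3 = 178
x_4 = 64
y_4 = 132
r_4 = 38
x0_5 = 112
y0_5 = 36
x1_5 = 260
y1_5 = 146
x0_6 = 168
y0_6 = 196
x1_6 = 274
y1_6 = 310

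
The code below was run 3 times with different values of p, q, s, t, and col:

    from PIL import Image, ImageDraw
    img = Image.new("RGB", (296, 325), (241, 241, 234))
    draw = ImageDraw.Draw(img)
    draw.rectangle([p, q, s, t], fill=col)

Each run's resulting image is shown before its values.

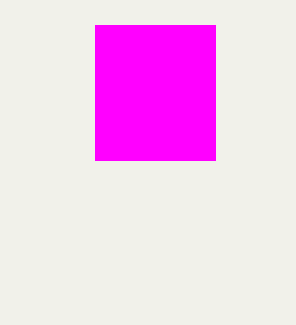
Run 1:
p = 95
q = 25
s = 215
t = 160
col = 'magenta'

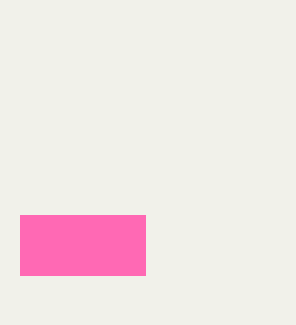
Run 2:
p = 20, q = 215, s = 145, t = 275, col = 'hotpink'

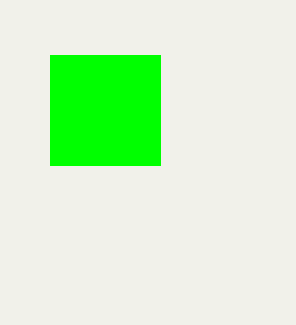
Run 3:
p = 50, q = 55, s = 160, t = 165, col = 'lime'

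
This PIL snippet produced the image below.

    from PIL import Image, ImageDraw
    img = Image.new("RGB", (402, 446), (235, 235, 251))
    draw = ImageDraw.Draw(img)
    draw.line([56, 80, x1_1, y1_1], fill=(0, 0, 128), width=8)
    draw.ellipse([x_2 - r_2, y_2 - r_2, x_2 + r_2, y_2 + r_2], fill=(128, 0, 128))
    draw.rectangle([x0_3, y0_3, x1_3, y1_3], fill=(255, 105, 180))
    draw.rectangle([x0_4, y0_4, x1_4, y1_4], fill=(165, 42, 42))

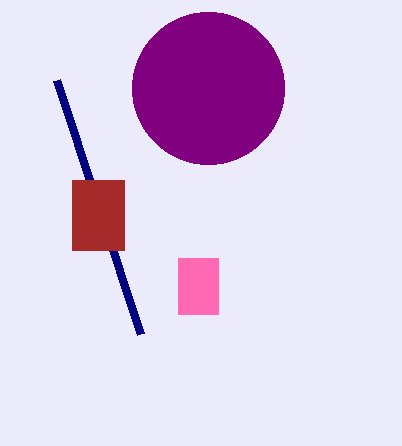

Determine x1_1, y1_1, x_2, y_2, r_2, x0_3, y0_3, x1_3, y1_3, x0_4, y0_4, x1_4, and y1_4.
x1_1 = 140; y1_1 = 334; x_2 = 208; y_2 = 88; r_2 = 76; x0_3 = 178; y0_3 = 258; x1_3 = 218; y1_3 = 314; x0_4 = 72; y0_4 = 180; x1_4 = 124; y1_4 = 250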